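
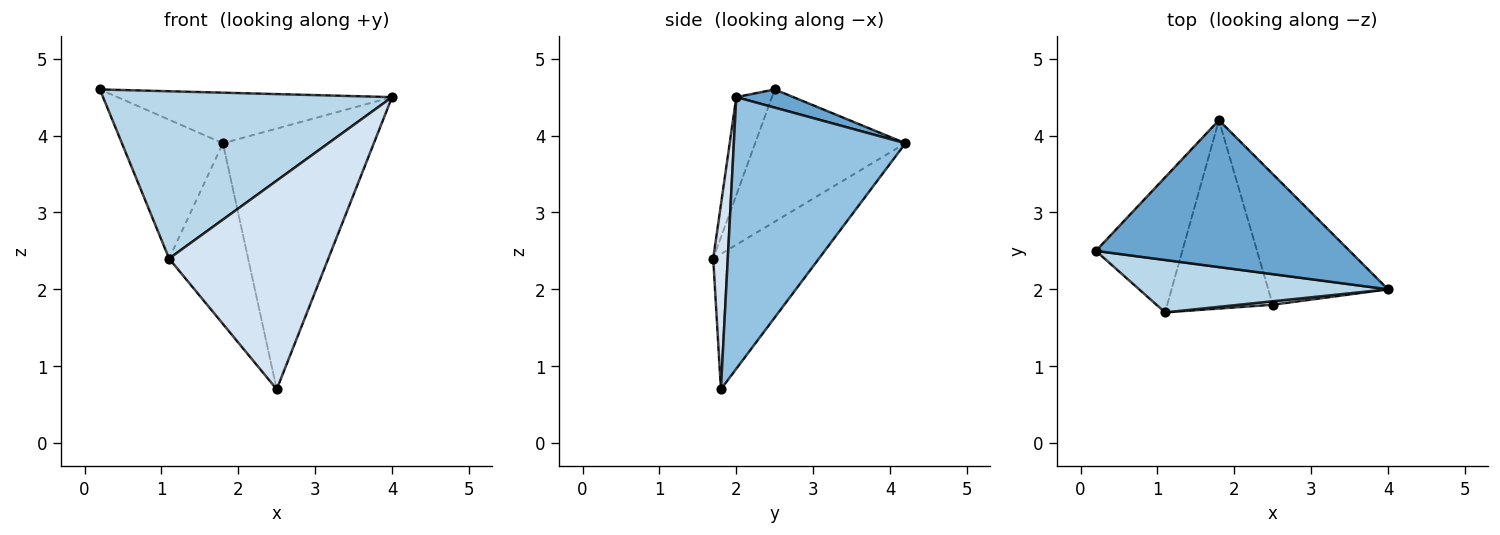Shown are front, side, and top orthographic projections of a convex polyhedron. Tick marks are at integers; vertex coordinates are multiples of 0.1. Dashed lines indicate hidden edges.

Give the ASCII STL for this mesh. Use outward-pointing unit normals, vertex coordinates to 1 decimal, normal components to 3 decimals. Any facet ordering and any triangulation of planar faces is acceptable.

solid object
 facet normal 0.068 0.325 0.943
  outer loop
   vertex 1.8 4.2 3.9
   vertex 0.2 2.5 4.6
   vertex 4.0 2.0 4.5
  endloop
 endfacet
 facet normal 0.713 0.627 -0.314
  outer loop
   vertex 2.5 1.8 0.7
   vertex 1.8 4.2 3.9
   vertex 4.0 2.0 4.5
  endloop
 endfacet
 facet normal -0.117 -0.948 0.297
  outer loop
   vertex 1.1 1.7 2.4
   vertex 4.0 2.0 4.5
   vertex 0.2 2.5 4.6
  endloop
 endfacet
 facet normal 0.091 -0.996 0.016
  outer loop
   vertex 1.1 1.7 2.4
   vertex 2.5 1.8 0.7
   vertex 4.0 2.0 4.5
  endloop
 endfacet
 facet normal -0.730 0.490 -0.477
  outer loop
   vertex 1.1 1.7 2.4
   vertex 0.2 2.5 4.6
   vertex 1.8 4.2 3.9
  endloop
 endfacet
 facet normal -0.679 0.508 -0.530
  outer loop
   vertex 1.1 1.7 2.4
   vertex 1.8 4.2 3.9
   vertex 2.5 1.8 0.7
  endloop
 endfacet
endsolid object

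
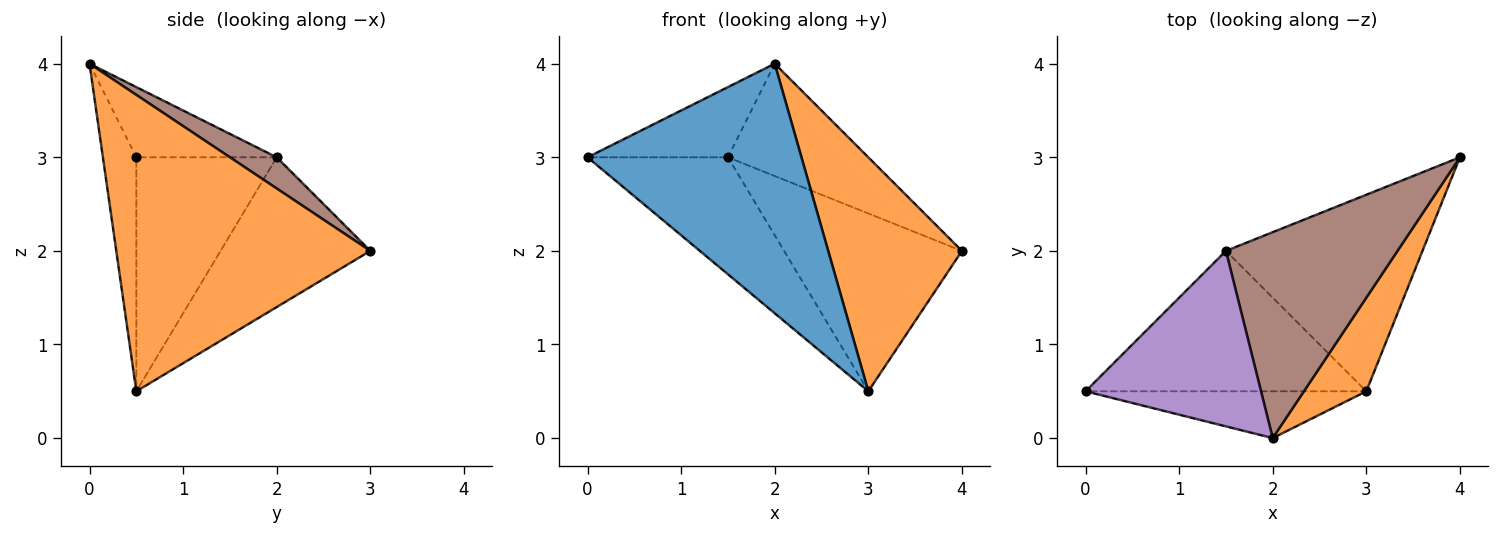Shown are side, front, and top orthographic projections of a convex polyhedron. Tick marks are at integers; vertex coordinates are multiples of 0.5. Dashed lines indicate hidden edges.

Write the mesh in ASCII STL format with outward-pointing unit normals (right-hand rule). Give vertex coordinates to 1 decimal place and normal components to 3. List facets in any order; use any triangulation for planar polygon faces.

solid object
 facet normal -0.152 -0.971 -0.182
  outer loop
   vertex 2.0 0.0 4.0
   vertex 0.0 0.5 3.0
   vertex 3.0 0.5 0.5
  endloop
 endfacet
 facet normal 0.870 -0.458 0.183
  outer loop
   vertex 2.0 0.0 4.0
   vertex 3.0 0.5 0.5
   vertex 4.0 3.0 2.0
  endloop
 endfacet
 facet normal -0.539 0.539 -0.647
  outer loop
   vertex 1.5 2.0 3.0
   vertex 3.0 0.5 0.5
   vertex 0.0 0.5 3.0
  endloop
 endfacet
 facet normal -0.492 0.584 -0.646
  outer loop
   vertex 1.5 2.0 3.0
   vertex 4.0 3.0 2.0
   vertex 3.0 0.5 0.5
  endloop
 endfacet
 facet normal -0.348 0.348 0.870
  outer loop
   vertex 1.5 2.0 3.0
   vertex 0.0 0.5 3.0
   vertex 2.0 0.0 4.0
  endloop
 endfacet
 facet normal 0.158 0.473 0.867
  outer loop
   vertex 1.5 2.0 3.0
   vertex 2.0 0.0 4.0
   vertex 4.0 3.0 2.0
  endloop
 endfacet
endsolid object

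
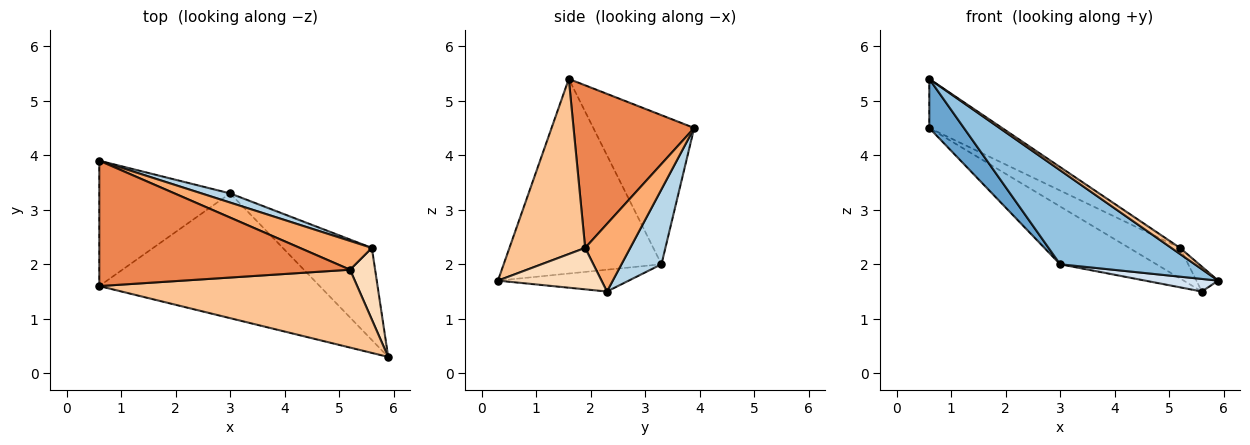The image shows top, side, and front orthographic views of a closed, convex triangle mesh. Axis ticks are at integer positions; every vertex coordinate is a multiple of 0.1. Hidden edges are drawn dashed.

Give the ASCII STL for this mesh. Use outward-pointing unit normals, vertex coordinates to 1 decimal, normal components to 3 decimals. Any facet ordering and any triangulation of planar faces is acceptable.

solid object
 facet normal -0.728 -0.250 -0.639
  outer loop
   vertex 3.0 3.3 2.0
   vertex 0.6 1.6 5.4
   vertex 0.6 3.9 4.5
  endloop
 endfacet
 facet normal -0.576 -0.492 -0.653
  outer loop
   vertex 3.0 3.3 2.0
   vertex 5.9 0.3 1.7
   vertex 0.6 1.6 5.4
  endloop
 endfacet
 facet normal 0.379 0.914 0.145
  outer loop
   vertex 3.0 3.3 2.0
   vertex 0.6 3.9 4.5
   vertex 5.6 2.3 1.5
  endloop
 endfacet
 facet normal -0.236 -0.132 -0.963
  outer loop
   vertex 3.0 3.3 2.0
   vertex 5.6 2.3 1.5
   vertex 5.9 0.3 1.7
  endloop
 endfacet
 facet normal 0.517 0.312 0.797
  outer loop
   vertex 5.2 1.9 2.3
   vertex 0.6 3.9 4.5
   vertex 0.6 1.6 5.4
  endloop
 endfacet
 facet normal 0.542 0.612 0.577
  outer loop
   vertex 5.2 1.9 2.3
   vertex 5.6 2.3 1.5
   vertex 0.6 3.9 4.5
  endloop
 endfacet
 facet normal 0.561 -0.064 0.826
  outer loop
   vertex 5.2 1.9 2.3
   vertex 0.6 1.6 5.4
   vertex 5.9 0.3 1.7
  endloop
 endfacet
 facet normal 0.842 0.177 0.510
  outer loop
   vertex 5.2 1.9 2.3
   vertex 5.9 0.3 1.7
   vertex 5.6 2.3 1.5
  endloop
 endfacet
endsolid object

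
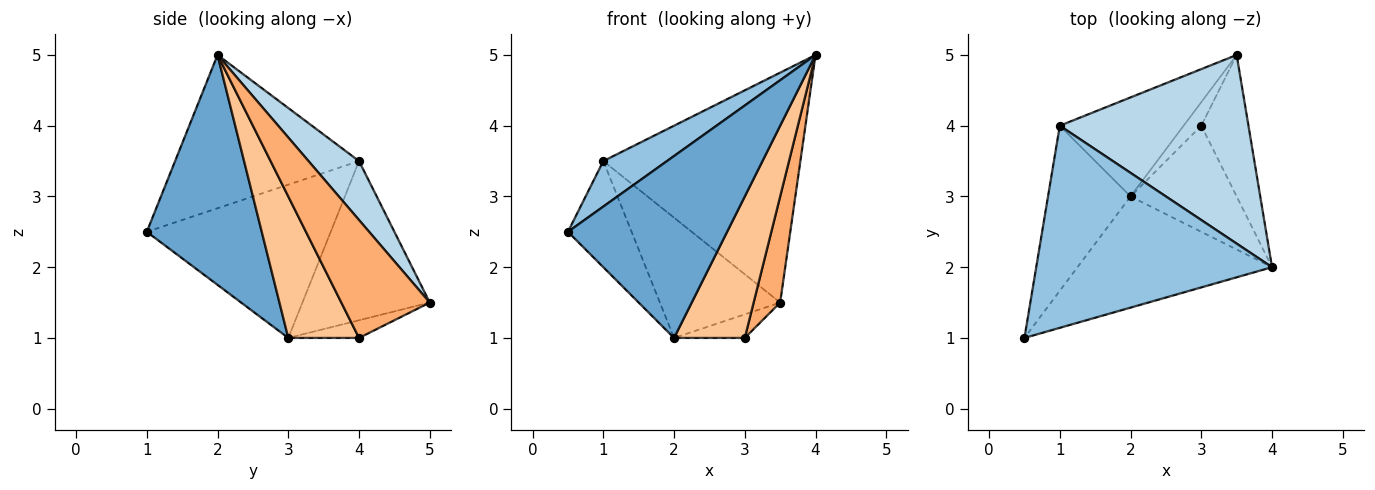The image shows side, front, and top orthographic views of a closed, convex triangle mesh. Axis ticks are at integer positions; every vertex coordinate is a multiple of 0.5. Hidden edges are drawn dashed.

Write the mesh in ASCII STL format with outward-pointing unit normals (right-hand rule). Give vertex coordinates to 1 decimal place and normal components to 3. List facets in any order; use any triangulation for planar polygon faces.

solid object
 facet normal 0.525 -0.726 -0.444
  outer loop
   vertex 2.0 3.0 1.0
   vertex 4.0 2.0 5.0
   vertex 0.5 1.0 2.5
  endloop
 endfacet
 facet normal -0.536 -0.185 0.824
  outer loop
   vertex 1.0 4.0 3.5
   vertex 0.5 1.0 2.5
   vertex 4.0 2.0 5.0
  endloop
 endfacet
 facet normal 0.194 0.758 0.622
  outer loop
   vertex 1.0 4.0 3.5
   vertex 4.0 2.0 5.0
   vertex 3.5 5.0 1.5
  endloop
 endfacet
 facet normal -0.842 0.292 -0.454
  outer loop
   vertex 1.0 4.0 3.5
   vertex 2.0 3.0 1.0
   vertex 0.5 1.0 2.5
  endloop
 endfacet
 facet normal -0.633 0.598 -0.492
  outer loop
   vertex 1.0 4.0 3.5
   vertex 3.5 5.0 1.5
   vertex 2.0 3.0 1.0
  endloop
 endfacet
 facet normal 0.894 -0.268 -0.358
  outer loop
   vertex 3.0 4.0 1.0
   vertex 3.5 5.0 1.5
   vertex 4.0 2.0 5.0
  endloop
 endfacet
 facet normal 0.625 -0.625 -0.469
  outer loop
   vertex 3.0 4.0 1.0
   vertex 4.0 2.0 5.0
   vertex 2.0 3.0 1.0
  endloop
 endfacet
 facet normal -0.577 0.577 -0.577
  outer loop
   vertex 3.0 4.0 1.0
   vertex 2.0 3.0 1.0
   vertex 3.5 5.0 1.5
  endloop
 endfacet
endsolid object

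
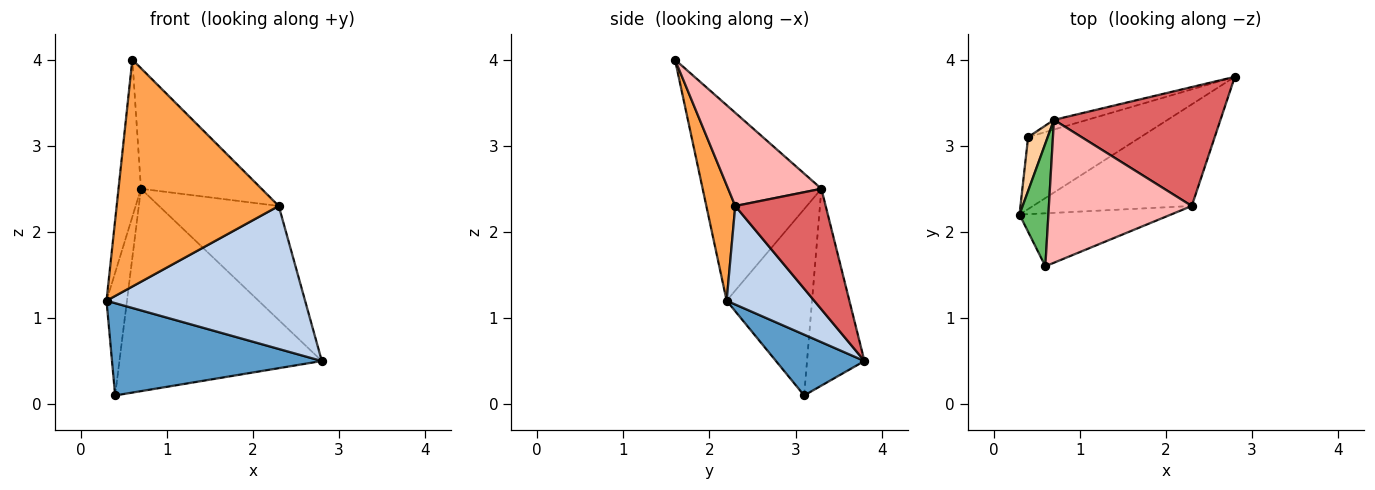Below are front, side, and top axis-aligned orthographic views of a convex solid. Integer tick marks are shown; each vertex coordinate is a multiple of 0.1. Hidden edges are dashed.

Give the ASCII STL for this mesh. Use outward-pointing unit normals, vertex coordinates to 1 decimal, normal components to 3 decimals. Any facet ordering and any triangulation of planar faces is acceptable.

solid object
 facet normal 0.316 -0.748 -0.584
  outer loop
   vertex 0.4 3.1 0.1
   vertex 2.8 3.8 0.5
   vertex 0.3 2.2 1.2
  endloop
 endfacet
 facet normal 0.338 -0.767 -0.545
  outer loop
   vertex 2.3 2.3 2.3
   vertex 0.3 2.2 1.2
   vertex 2.8 3.8 0.5
  endloop
 endfacet
 facet normal 0.171 -0.959 -0.224
  outer loop
   vertex 2.3 2.3 2.3
   vertex 0.6 1.6 4.0
   vertex 0.3 2.2 1.2
  endloop
 endfacet
 facet normal -0.967 0.232 0.102
  outer loop
   vertex 0.7 3.3 2.5
   vertex 0.4 3.1 0.1
   vertex 0.3 2.2 1.2
  endloop
 endfacet
 facet normal -0.972 0.184 0.144
  outer loop
   vertex 0.7 3.3 2.5
   vertex 0.3 2.2 1.2
   vertex 0.6 1.6 4.0
  endloop
 endfacet
 facet normal -0.273 0.961 -0.046
  outer loop
   vertex 0.7 3.3 2.5
   vertex 2.8 3.8 0.5
   vertex 0.4 3.1 0.1
  endloop
 endfacet
 facet normal 0.463 0.613 0.640
  outer loop
   vertex 0.7 3.3 2.5
   vertex 2.3 2.3 2.3
   vertex 2.8 3.8 0.5
  endloop
 endfacet
 facet normal 0.446 0.577 0.684
  outer loop
   vertex 0.7 3.3 2.5
   vertex 0.6 1.6 4.0
   vertex 2.3 2.3 2.3
  endloop
 endfacet
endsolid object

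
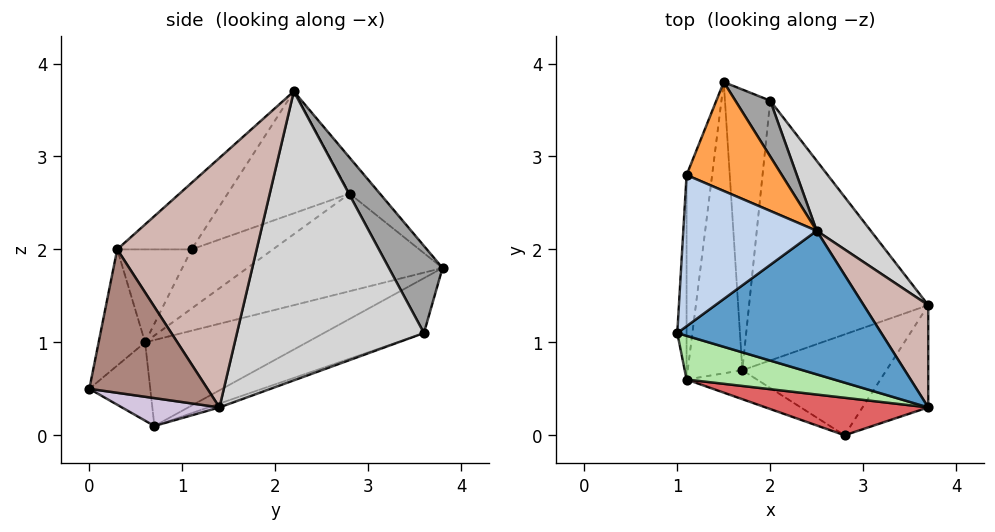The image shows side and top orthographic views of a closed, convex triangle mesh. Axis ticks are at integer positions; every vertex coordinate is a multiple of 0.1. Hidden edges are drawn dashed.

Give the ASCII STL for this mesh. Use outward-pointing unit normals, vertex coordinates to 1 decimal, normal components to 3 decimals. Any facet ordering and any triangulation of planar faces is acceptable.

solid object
 facet normal -0.214 -0.723 0.657
  outer loop
   vertex 2.5 2.2 3.7
   vertex 1.0 1.1 2.0
   vertex 3.7 0.3 2.0
  endloop
 endfacet
 facet normal -0.659 -0.216 0.721
  outer loop
   vertex 1.1 2.8 2.6
   vertex 1.0 1.1 2.0
   vertex 2.5 2.2 3.7
  endloop
 endfacet
 facet normal -0.264 0.665 0.699
  outer loop
   vertex 1.1 2.8 2.6
   vertex 2.5 2.2 3.7
   vertex 1.5 3.8 1.8
  endloop
 endfacet
 facet normal -0.403 -0.840 -0.362
  outer loop
   vertex 1.1 0.6 1.0
   vertex 1.7 0.7 0.1
   vertex 2.8 0.0 0.5
  endloop
 endfacet
 facet normal -0.821 0.233 -0.521
  outer loop
   vertex 1.1 0.6 1.0
   vertex 1.5 3.8 1.8
   vertex 1.7 0.7 0.1
  endloop
 endfacet
 facet normal -0.259 -0.874 0.411
  outer loop
   vertex 1.1 0.6 1.0
   vertex 3.7 0.3 2.0
   vertex 1.0 1.1 2.0
  endloop
 endfacet
 facet normal -0.230 -0.919 0.322
  outer loop
   vertex 1.1 0.6 1.0
   vertex 2.8 0.0 0.5
   vertex 3.7 0.3 2.0
  endloop
 endfacet
 facet normal -0.982 0.112 -0.154
  outer loop
   vertex 1.1 0.6 1.0
   vertex 1.0 1.1 2.0
   vertex 1.1 2.8 2.6
  endloop
 endfacet
 facet normal -0.951 0.181 -0.249
  outer loop
   vertex 1.1 0.6 1.0
   vertex 1.1 2.8 2.6
   vertex 1.5 3.8 1.8
  endloop
 endfacet
 facet normal 0.184 -0.254 -0.950
  outer loop
   vertex 3.7 1.4 0.3
   vertex 2.8 0.0 0.5
   vertex 1.7 0.7 0.1
  endloop
 endfacet
 facet normal 0.764 -0.541 -0.350
  outer loop
   vertex 3.7 1.4 0.3
   vertex 3.7 0.3 2.0
   vertex 2.8 0.0 0.5
  endloop
 endfacet
 facet normal 0.903 0.361 0.234
  outer loop
   vertex 3.7 1.4 0.3
   vertex 2.5 2.2 3.7
   vertex 3.7 0.3 2.0
  endloop
 endfacet
 facet normal -0.739 0.287 -0.610
  outer loop
   vertex 2.0 3.6 1.1
   vertex 1.7 0.7 0.1
   vertex 1.5 3.8 1.8
  endloop
 endfacet
 facet normal -0.020 0.328 -0.945
  outer loop
   vertex 2.0 3.6 1.1
   vertex 3.7 1.4 0.3
   vertex 1.7 0.7 0.1
  endloop
 endfacet
 facet normal 0.650 0.715 0.260
  outer loop
   vertex 2.0 3.6 1.1
   vertex 1.5 3.8 1.8
   vertex 2.5 2.2 3.7
  endloop
 endfacet
 facet normal 0.808 0.569 0.151
  outer loop
   vertex 2.0 3.6 1.1
   vertex 2.5 2.2 3.7
   vertex 3.7 1.4 0.3
  endloop
 endfacet
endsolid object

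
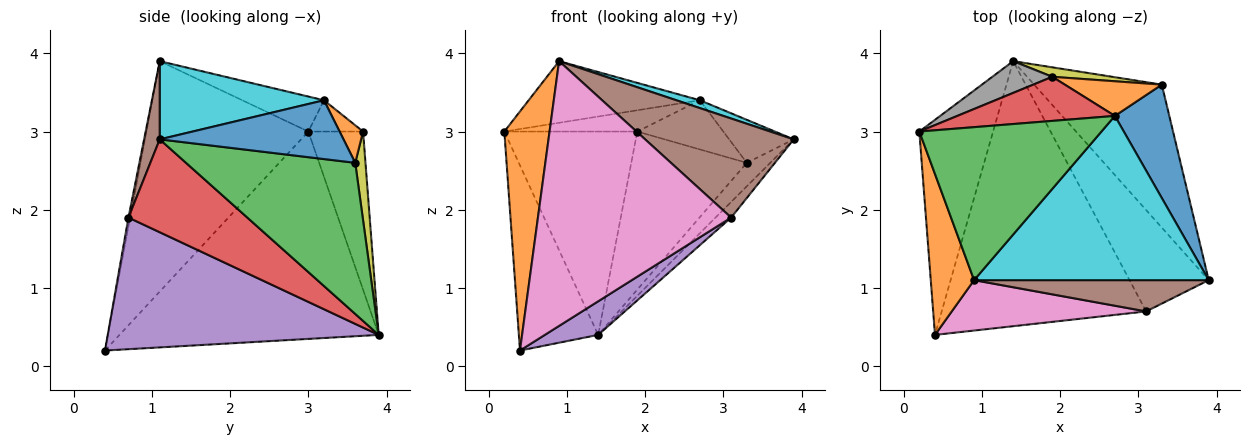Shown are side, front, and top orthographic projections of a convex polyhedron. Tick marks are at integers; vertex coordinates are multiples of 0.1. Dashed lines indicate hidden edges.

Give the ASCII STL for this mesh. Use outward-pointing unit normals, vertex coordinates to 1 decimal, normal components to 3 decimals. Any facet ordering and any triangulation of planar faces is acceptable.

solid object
 facet normal -0.905 0.277 -0.322
  outer loop
   vertex 1.4 3.9 0.4
   vertex 0.4 0.4 0.2
   vertex 0.2 3.0 3.0
  endloop
 endfacet
 facet normal -0.948 -0.265 0.178
  outer loop
   vertex 0.9 1.1 3.9
   vertex 0.2 3.0 3.0
   vertex 0.4 0.4 0.2
  endloop
 endfacet
 facet normal 0.760 0.105 -0.642
  outer loop
   vertex 3.3 3.6 2.6
   vertex 3.9 1.1 2.9
   vertex 1.4 3.9 0.4
  endloop
 endfacet
 facet normal 0.757 0.100 -0.646
  outer loop
   vertex 3.1 0.7 1.9
   vertex 1.4 3.9 0.4
   vertex 3.9 1.1 2.9
  endloop
 endfacet
 facet normal 0.538 -0.106 -0.836
  outer loop
   vertex 3.1 0.7 1.9
   vertex 0.4 0.4 0.2
   vertex 1.4 3.9 0.4
  endloop
 endfacet
 facet normal 0.100 -0.949 0.300
  outer loop
   vertex 3.1 0.7 1.9
   vertex 3.9 1.1 2.9
   vertex 0.9 1.1 3.9
  endloop
 endfacet
 facet normal -0.009 -0.982 0.187
  outer loop
   vertex 3.1 0.7 1.9
   vertex 0.9 1.1 3.9
   vertex 0.4 0.4 0.2
  endloop
 endfacet
 facet normal -0.377 0.915 0.143
  outer loop
   vertex 1.9 3.7 3.0
   vertex 1.4 3.9 0.4
   vertex 0.2 3.0 3.0
  endloop
 endfacet
 facet normal 0.088 0.994 0.060
  outer loop
   vertex 1.9 3.7 3.0
   vertex 3.3 3.6 2.6
   vertex 1.4 3.9 0.4
  endloop
 endfacet
 facet normal 0.316 -0.045 0.948
  outer loop
   vertex 2.7 3.2 3.4
   vertex 0.9 1.1 3.9
   vertex 3.9 1.1 2.9
  endloop
 endfacet
 facet normal 0.711 0.249 0.658
  outer loop
   vertex 2.7 3.2 3.4
   vertex 3.9 1.1 2.9
   vertex 3.3 3.6 2.6
  endloop
 endfacet
 facet normal 0.218 0.798 0.562
  outer loop
   vertex 2.7 3.2 3.4
   vertex 3.3 3.6 2.6
   vertex 1.9 3.7 3.0
  endloop
 endfacet
 facet normal -0.176 0.368 0.913
  outer loop
   vertex 2.7 3.2 3.4
   vertex 0.2 3.0 3.0
   vertex 0.9 1.1 3.9
  endloop
 endfacet
 facet normal -0.176 0.428 0.887
  outer loop
   vertex 2.7 3.2 3.4
   vertex 1.9 3.7 3.0
   vertex 0.2 3.0 3.0
  endloop
 endfacet
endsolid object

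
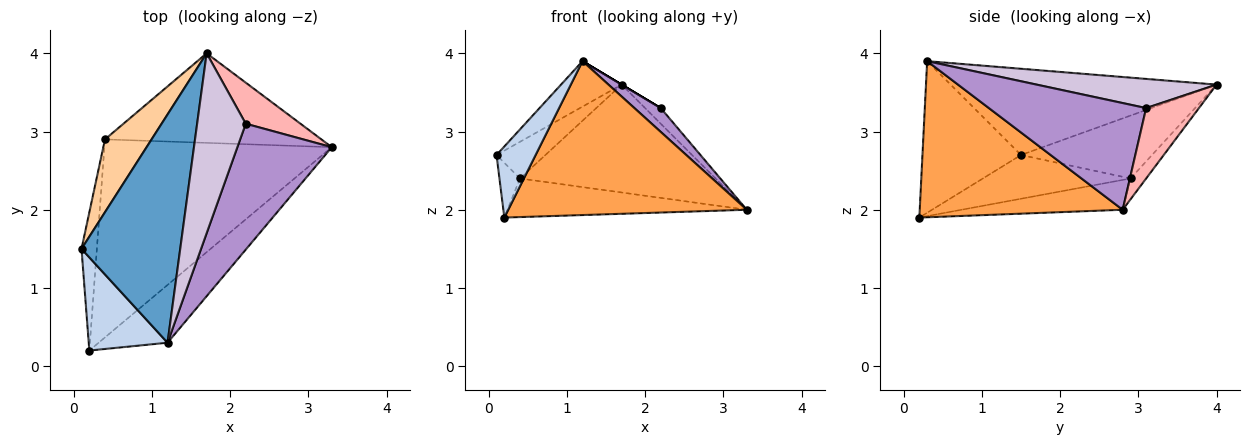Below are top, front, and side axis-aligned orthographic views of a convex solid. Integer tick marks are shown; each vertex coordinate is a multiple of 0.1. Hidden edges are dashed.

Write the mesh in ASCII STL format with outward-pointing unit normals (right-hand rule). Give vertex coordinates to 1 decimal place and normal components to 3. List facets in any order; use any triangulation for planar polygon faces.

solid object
 facet normal -0.651 0.148 0.745
  outer loop
   vertex 1.2 0.3 3.9
   vertex 1.7 4.0 3.6
   vertex 0.1 1.5 2.7
  endloop
 endfacet
 facet normal -0.837 -0.332 0.435
  outer loop
   vertex 0.2 0.2 1.9
   vertex 1.2 0.3 3.9
   vertex 0.1 1.5 2.7
  endloop
 endfacet
 facet normal 0.623 -0.732 -0.275
  outer loop
   vertex 0.2 0.2 1.9
   vertex 3.3 2.8 2.0
   vertex 1.2 0.3 3.9
  endloop
 endfacet
 facet normal -0.770 0.287 0.570
  outer loop
   vertex 0.4 2.9 2.4
   vertex 0.1 1.5 2.7
   vertex 1.7 4.0 3.6
  endloop
 endfacet
 facet normal -0.061 0.768 -0.637
  outer loop
   vertex 0.4 2.9 2.4
   vertex 1.7 4.0 3.6
   vertex 3.3 2.8 2.0
  endloop
 endfacet
 facet normal -0.936 0.130 -0.328
  outer loop
   vertex 0.4 2.9 2.4
   vertex 0.2 0.2 1.9
   vertex 0.1 1.5 2.7
  endloop
 endfacet
 facet normal -0.128 0.190 -0.973
  outer loop
   vertex 0.4 2.9 2.4
   vertex 3.3 2.8 2.0
   vertex 0.2 0.2 1.9
  endloop
 endfacet
 facet normal 0.769 0.228 0.598
  outer loop
   vertex 2.2 3.1 3.3
   vertex 3.3 2.8 2.0
   vertex 1.7 4.0 3.6
  endloop
 endfacet
 facet normal 0.743 -0.124 0.658
  outer loop
   vertex 2.2 3.1 3.3
   vertex 1.2 0.3 3.9
   vertex 3.3 2.8 2.0
  endloop
 endfacet
 facet normal 0.514 0.000 0.857
  outer loop
   vertex 2.2 3.1 3.3
   vertex 1.7 4.0 3.6
   vertex 1.2 0.3 3.9
  endloop
 endfacet
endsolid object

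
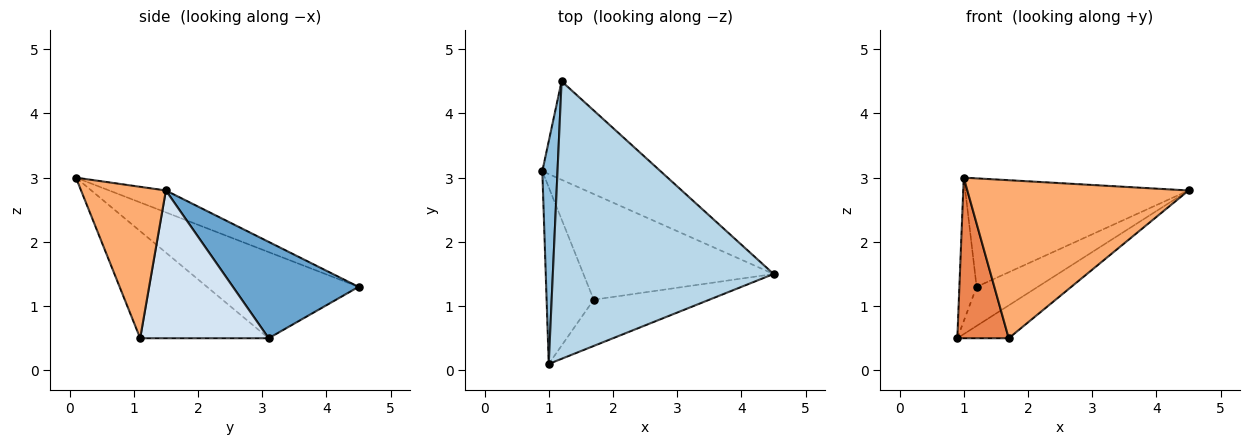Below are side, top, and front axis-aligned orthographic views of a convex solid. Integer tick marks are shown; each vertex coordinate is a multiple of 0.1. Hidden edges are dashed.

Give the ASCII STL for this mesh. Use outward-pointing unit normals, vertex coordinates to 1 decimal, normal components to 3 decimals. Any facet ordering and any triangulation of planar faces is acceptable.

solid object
 facet normal 0.604 0.294 -0.741
  outer loop
   vertex 1.2 4.5 1.3
   vertex 4.5 1.5 2.8
   vertex 0.9 3.1 0.5
  endloop
 endfacet
 facet normal -0.979 0.111 0.173
  outer loop
   vertex 1.2 4.5 1.3
   vertex 0.9 3.1 0.5
   vertex 1.0 0.1 3.0
  endloop
 endfacet
 facet normal -0.092 0.363 0.927
  outer loop
   vertex 1.2 4.5 1.3
   vertex 1.0 0.1 3.0
   vertex 4.5 1.5 2.8
  endloop
 endfacet
 facet normal 0.596 0.238 -0.767
  outer loop
   vertex 1.7 1.1 0.5
   vertex 0.9 3.1 0.5
   vertex 4.5 1.5 2.8
  endloop
 endfacet
 facet normal -0.860 -0.344 -0.378
  outer loop
   vertex 1.7 1.1 0.5
   vertex 1.0 0.1 3.0
   vertex 0.9 3.1 0.5
  endloop
 endfacet
 facet normal 0.345 -0.901 -0.264
  outer loop
   vertex 1.7 1.1 0.5
   vertex 4.5 1.5 2.8
   vertex 1.0 0.1 3.0
  endloop
 endfacet
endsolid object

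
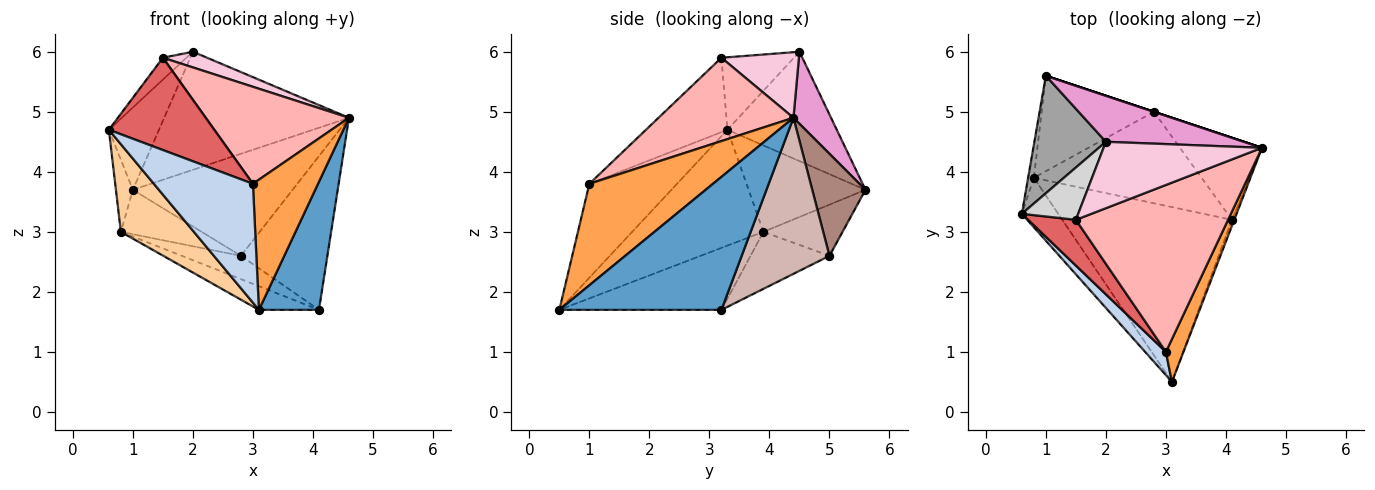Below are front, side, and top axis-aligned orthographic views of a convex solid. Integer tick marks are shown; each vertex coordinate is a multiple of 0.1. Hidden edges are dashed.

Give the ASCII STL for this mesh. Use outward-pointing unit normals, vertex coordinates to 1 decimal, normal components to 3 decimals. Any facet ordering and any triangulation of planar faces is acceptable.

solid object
 facet normal 0.938 -0.347 -0.016
  outer loop
   vertex 4.1 3.2 1.7
   vertex 4.6 4.4 4.9
   vertex 3.1 0.5 1.7
  endloop
 endfacet
 facet normal -0.656 -0.741 0.145
  outer loop
   vertex 3.0 1.0 3.8
   vertex 0.6 3.3 4.7
   vertex 3.1 0.5 1.7
  endloop
 endfacet
 facet normal 0.875 -0.461 0.151
  outer loop
   vertex 3.0 1.0 3.8
   vertex 3.1 0.5 1.7
   vertex 4.6 4.4 4.9
  endloop
 endfacet
 facet normal -0.843 -0.469 -0.265
  outer loop
   vertex 0.8 3.9 3.0
   vertex 3.1 0.5 1.7
   vertex 0.6 3.3 4.7
  endloop
 endfacet
 facet normal -0.988 0.143 -0.066
  outer loop
   vertex 0.8 3.9 3.0
   vertex 0.6 3.3 4.7
   vertex 1.0 5.6 3.7
  endloop
 endfacet
 facet normal -0.340 0.126 -0.932
  outer loop
   vertex 0.8 3.9 3.0
   vertex 4.1 3.2 1.7
   vertex 3.1 0.5 1.7
  endloop
 endfacet
 facet normal -0.569 -0.737 0.365
  outer loop
   vertex 1.5 3.2 5.9
   vertex 0.6 3.3 4.7
   vertex 3.0 1.0 3.8
  endloop
 endfacet
 facet normal 0.428 -0.454 0.781
  outer loop
   vertex 1.5 3.2 5.9
   vertex 3.0 1.0 3.8
   vertex 4.6 4.4 4.9
  endloop
 endfacet
 facet normal -0.382 0.390 -0.838
  outer loop
   vertex 2.8 5.0 2.6
   vertex 0.8 3.9 3.0
   vertex 1.0 5.6 3.7
  endloop
 endfacet
 facet normal -0.313 0.234 -0.920
  outer loop
   vertex 2.8 5.0 2.6
   vertex 4.1 3.2 1.7
   vertex 0.8 3.9 3.0
  endloop
 endfacet
 facet normal 0.316 0.949 0.000
  outer loop
   vertex 2.8 5.0 2.6
   vertex 1.0 5.6 3.7
   vertex 4.6 4.4 4.9
  endloop
 endfacet
 facet normal 0.667 0.657 -0.351
  outer loop
   vertex 2.8 5.0 2.6
   vertex 4.6 4.4 4.9
   vertex 4.1 3.2 1.7
  endloop
 endfacet
 facet normal 0.186 0.915 0.357
  outer loop
   vertex 2.0 4.5 6.0
   vertex 4.6 4.4 4.9
   vertex 1.0 5.6 3.7
  endloop
 endfacet
 facet normal 0.374 -0.213 0.903
  outer loop
   vertex 2.0 4.5 6.0
   vertex 1.5 3.2 5.9
   vertex 4.6 4.4 4.9
  endloop
 endfacet
 facet normal -0.781 0.358 0.511
  outer loop
   vertex 2.0 4.5 6.0
   vertex 1.0 5.6 3.7
   vertex 0.6 3.3 4.7
  endloop
 endfacet
 facet normal -0.765 0.248 0.594
  outer loop
   vertex 2.0 4.5 6.0
   vertex 0.6 3.3 4.7
   vertex 1.5 3.2 5.9
  endloop
 endfacet
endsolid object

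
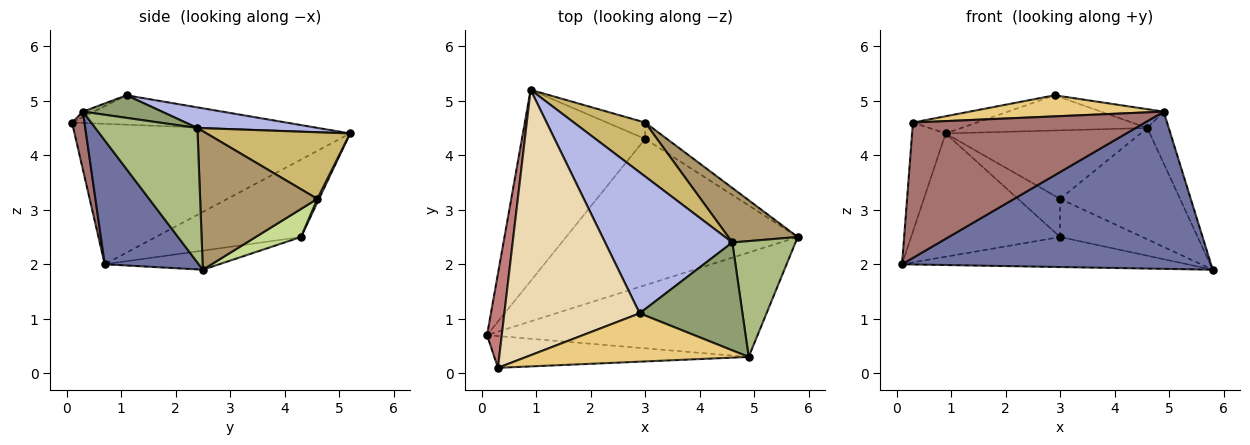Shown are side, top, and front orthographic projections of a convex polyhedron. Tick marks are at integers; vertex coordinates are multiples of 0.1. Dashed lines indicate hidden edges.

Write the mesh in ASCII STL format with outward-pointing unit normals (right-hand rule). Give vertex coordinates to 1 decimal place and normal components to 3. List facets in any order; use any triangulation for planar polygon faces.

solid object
 facet normal 0.246 -0.807 -0.536
  outer loop
   vertex 4.9 0.3 4.8
   vertex 0.1 0.7 2.0
   vertex 5.8 2.5 1.9
  endloop
 endfacet
 facet normal -0.080 0.200 -0.976
  outer loop
   vertex 3.0 4.3 2.5
   vertex 5.8 2.5 1.9
   vertex 0.1 0.7 2.0
  endloop
 endfacet
 facet normal -0.467 0.479 -0.743
  outer loop
   vertex 3.0 4.3 2.5
   vertex 0.1 0.7 2.0
   vertex 0.9 5.2 4.4
  endloop
 endfacet
 facet normal 0.155 0.239 0.958
  outer loop
   vertex 4.6 2.4 4.5
   vertex 0.9 5.2 4.4
   vertex 2.9 1.1 5.1
  endloop
 endfacet
 facet normal 0.212 0.168 0.963
  outer loop
   vertex 4.6 2.4 4.5
   vertex 2.9 1.1 5.1
   vertex 4.9 0.3 4.8
  endloop
 endfacet
 facet normal 0.889 0.187 0.418
  outer loop
   vertex 4.6 2.4 4.5
   vertex 4.9 0.3 4.8
   vertex 5.8 2.5 1.9
  endloop
 endfacet
 facet normal 0.452 0.820 -0.351
  outer loop
   vertex 3.0 4.6 3.2
   vertex 5.8 2.5 1.9
   vertex 3.0 4.3 2.5
  endloop
 endfacet
 facet normal 0.037 0.918 -0.394
  outer loop
   vertex 3.0 4.6 3.2
   vertex 3.0 4.3 2.5
   vertex 0.9 5.2 4.4
  endloop
 endfacet
 facet normal 0.660 0.675 0.330
  outer loop
   vertex 3.0 4.6 3.2
   vertex 4.6 2.4 4.5
   vertex 5.8 2.5 1.9
  endloop
 endfacet
 facet normal 0.500 0.680 0.535
  outer loop
   vertex 3.0 4.6 3.2
   vertex 0.9 5.2 4.4
   vertex 4.6 2.4 4.5
  endloop
 endfacet
 facet normal -0.022 -0.400 0.916
  outer loop
   vertex 0.3 0.1 4.6
   vertex 4.9 0.3 4.8
   vertex 2.9 1.1 5.1
  endloop
 endfacet
 facet normal -0.212 0.063 0.975
  outer loop
   vertex 0.3 0.1 4.6
   vertex 2.9 1.1 5.1
   vertex 0.9 5.2 4.4
  endloop
 endfacet
 facet normal 0.052 -0.972 -0.228
  outer loop
   vertex 0.3 0.1 4.6
   vertex 0.1 0.7 2.0
   vertex 4.9 0.3 4.8
  endloop
 endfacet
 facet normal -0.987 0.120 0.104
  outer loop
   vertex 0.3 0.1 4.6
   vertex 0.9 5.2 4.4
   vertex 0.1 0.7 2.0
  endloop
 endfacet
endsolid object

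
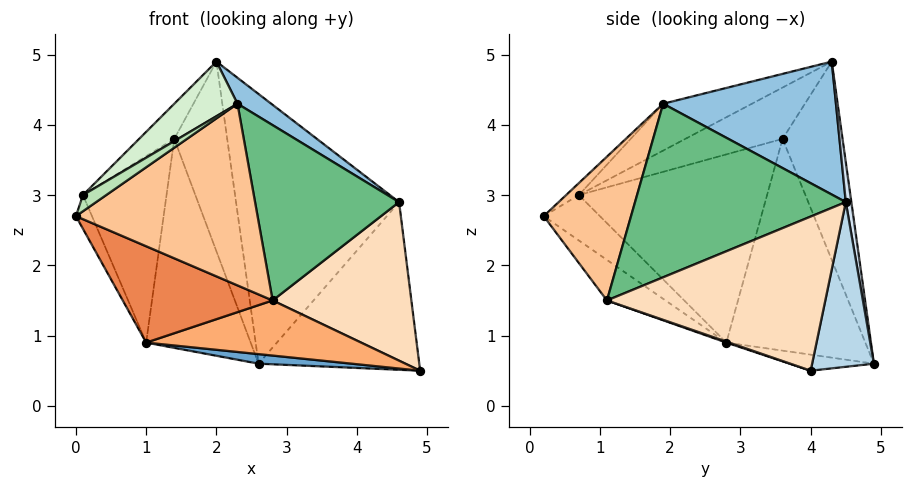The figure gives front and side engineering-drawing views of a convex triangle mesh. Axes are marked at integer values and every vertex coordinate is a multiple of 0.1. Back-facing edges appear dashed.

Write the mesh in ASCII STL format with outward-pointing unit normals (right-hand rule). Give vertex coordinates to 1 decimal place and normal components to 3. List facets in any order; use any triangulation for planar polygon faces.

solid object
 facet normal -0.076 -0.084 -0.994
  outer loop
   vertex 1.0 2.8 0.9
   vertex 2.6 4.9 0.6
   vertex 4.9 4.0 0.5
  endloop
 endfacet
 facet normal 0.611 -0.119 0.783
  outer loop
   vertex 4.6 4.5 2.9
   vertex 2.0 4.3 4.9
   vertex 2.3 1.9 4.3
  endloop
 endfacet
 facet normal 0.355 0.923 -0.148
  outer loop
   vertex 4.6 4.5 2.9
   vertex 4.9 4.0 0.5
   vertex 2.6 4.9 0.6
  endloop
 endfacet
 facet normal 0.034 0.989 0.143
  outer loop
   vertex 4.6 4.5 2.9
   vertex 2.6 4.9 0.6
   vertex 2.0 4.3 4.9
  endloop
 endfacet
 facet normal -0.197 -0.506 -0.840
  outer loop
   vertex 2.8 1.1 1.5
   vertex 0.0 0.2 2.7
   vertex 1.0 2.8 0.9
  endloop
 endfacet
 facet normal 0.004 -0.329 -0.944
  outer loop
   vertex 2.8 1.1 1.5
   vertex 1.0 2.8 0.9
   vertex 4.9 4.0 0.5
  endloop
 endfacet
 facet normal 0.411 -0.855 0.318
  outer loop
   vertex 2.8 1.1 1.5
   vertex 2.3 1.9 4.3
   vertex 0.0 0.2 2.7
  endloop
 endfacet
 facet normal 0.825 -0.524 0.212
  outer loop
   vertex 2.8 1.1 1.5
   vertex 4.9 4.0 0.5
   vertex 4.6 4.5 2.9
  endloop
 endfacet
 facet normal 0.789 -0.539 0.295
  outer loop
   vertex 2.8 1.1 1.5
   vertex 4.6 4.5 2.9
   vertex 2.3 1.9 4.3
  endloop
 endfacet
 facet normal -0.953 0.272 -0.136
  outer loop
   vertex 0.1 0.7 3.0
   vertex 1.0 2.8 0.9
   vertex 0.0 0.2 2.7
  endloop
 endfacet
 facet normal -0.252 -0.460 0.851
  outer loop
   vertex 0.1 0.7 3.0
   vertex 0.0 0.2 2.7
   vertex 2.3 1.9 4.3
  endloop
 endfacet
 facet normal -0.377 -0.269 0.886
  outer loop
   vertex 0.1 0.7 3.0
   vertex 2.3 1.9 4.3
   vertex 2.0 4.3 4.9
  endloop
 endfacet
 facet normal -0.750 0.662 -0.012
  outer loop
   vertex 1.4 3.6 3.8
   vertex 2.0 4.3 4.9
   vertex 2.6 4.9 0.6
  endloop
 endfacet
 facet normal -0.798 0.600 -0.055
  outer loop
   vertex 1.4 3.6 3.8
   vertex 2.6 4.9 0.6
   vertex 1.0 2.8 0.9
  endloop
 endfacet
 facet normal -0.902 0.326 0.285
  outer loop
   vertex 1.4 3.6 3.8
   vertex 0.1 0.7 3.0
   vertex 2.0 4.3 4.9
  endloop
 endfacet
 facet normal -0.914 0.406 0.014
  outer loop
   vertex 1.4 3.6 3.8
   vertex 1.0 2.8 0.9
   vertex 0.1 0.7 3.0
  endloop
 endfacet
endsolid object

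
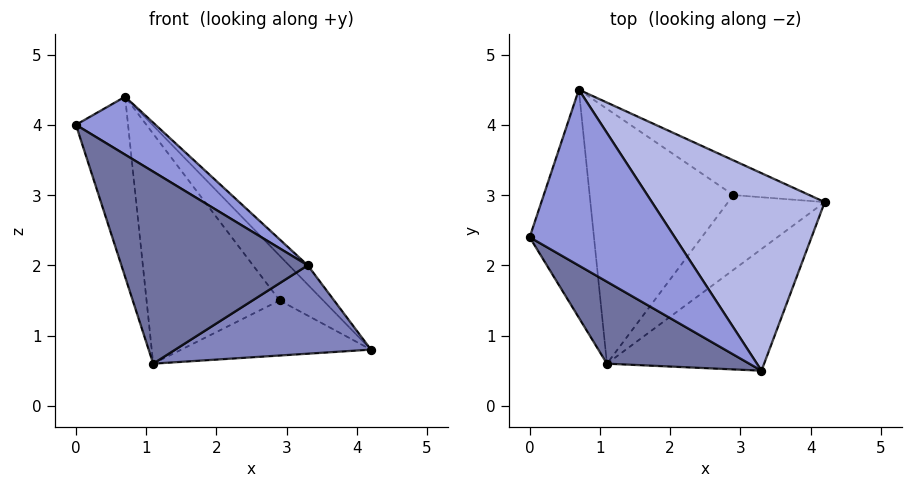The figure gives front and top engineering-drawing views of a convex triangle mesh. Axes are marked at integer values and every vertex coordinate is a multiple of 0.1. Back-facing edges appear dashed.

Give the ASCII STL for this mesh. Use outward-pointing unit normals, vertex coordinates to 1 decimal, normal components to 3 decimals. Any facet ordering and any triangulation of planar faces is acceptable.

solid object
 facet normal -0.280 -0.883 0.377
  outer loop
   vertex 1.1 0.6 0.6
   vertex 3.3 0.5 2.0
   vertex 0.0 2.4 4.0
  endloop
 endfacet
 facet normal 0.439 -0.528 -0.727
  outer loop
   vertex 1.1 0.6 0.6
   vertex 4.2 2.9 0.8
   vertex 3.3 0.5 2.0
  endloop
 endfacet
 facet normal 0.368 -0.291 0.883
  outer loop
   vertex 0.7 4.5 4.4
   vertex 0.0 2.4 4.0
   vertex 3.3 0.5 2.0
  endloop
 endfacet
 facet normal 0.730 0.066 0.680
  outer loop
   vertex 0.7 4.5 4.4
   vertex 3.3 0.5 2.0
   vertex 4.2 2.9 0.8
  endloop
 endfacet
 facet normal -0.816 0.358 -0.454
  outer loop
   vertex 0.7 4.5 4.4
   vertex 1.1 0.6 0.6
   vertex 0.0 2.4 4.0
  endloop
 endfacet
 facet normal -0.362 0.553 -0.751
  outer loop
   vertex 2.9 3.0 1.5
   vertex 4.2 2.9 0.8
   vertex 1.1 0.6 0.6
  endloop
 endfacet
 facet normal -0.260 0.763 -0.592
  outer loop
   vertex 2.9 3.0 1.5
   vertex 0.7 4.5 4.4
   vertex 4.2 2.9 0.8
  endloop
 endfacet
 facet normal -0.463 0.594 -0.658
  outer loop
   vertex 2.9 3.0 1.5
   vertex 1.1 0.6 0.6
   vertex 0.7 4.5 4.4
  endloop
 endfacet
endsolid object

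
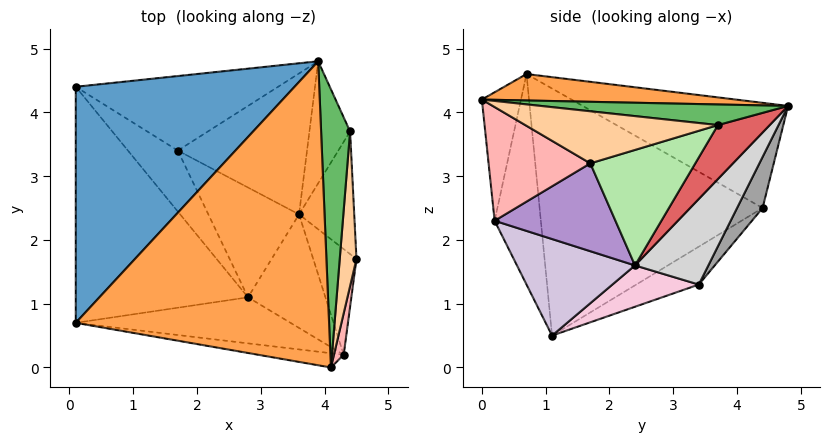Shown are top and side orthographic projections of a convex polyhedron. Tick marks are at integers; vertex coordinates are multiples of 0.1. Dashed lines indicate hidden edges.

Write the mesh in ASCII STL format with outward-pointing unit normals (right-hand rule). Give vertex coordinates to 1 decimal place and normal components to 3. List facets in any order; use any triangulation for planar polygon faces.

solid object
 facet normal -0.386 0.455 0.802
  outer loop
   vertex 0.1 4.4 2.5
   vertex 0.1 0.7 4.6
   vertex 3.9 4.8 4.1
  endloop
 endfacet
 facet normal -0.780 -0.309 -0.544
  outer loop
   vertex 0.1 4.4 2.5
   vertex 2.8 1.1 0.5
   vertex 0.1 0.7 4.6
  endloop
 endfacet
 facet normal 0.104 0.025 0.994
  outer loop
   vertex 4.1 0.0 4.2
   vertex 3.9 4.8 4.1
   vertex 0.1 0.7 4.6
  endloop
 endfacet
 facet normal 0.951 -0.044 0.306
  outer loop
   vertex 4.4 3.7 3.8
   vertex 4.1 0.0 4.2
   vertex 4.5 1.7 3.2
  endloop
 endfacet
 facet normal 0.579 0.041 0.814
  outer loop
   vertex 4.4 3.7 3.8
   vertex 3.9 4.8 4.1
   vertex 4.1 0.0 4.2
  endloop
 endfacet
 facet normal 0.889 0.172 -0.425
  outer loop
   vertex 4.4 3.7 3.8
   vertex 4.5 1.7 3.2
   vertex 3.6 2.4 1.6
  endloop
 endfacet
 facet normal 0.706 0.466 -0.532
  outer loop
   vertex 4.4 3.7 3.8
   vertex 3.6 2.4 1.6
   vertex 3.9 4.8 4.1
  endloop
 endfacet
 facet normal 0.980 -0.181 0.084
  outer loop
   vertex 4.3 0.2 2.3
   vertex 4.5 1.7 3.2
   vertex 4.1 0.0 4.2
  endloop
 endfacet
 facet normal 0.888 0.144 -0.437
  outer loop
   vertex 4.3 0.2 2.3
   vertex 3.6 2.4 1.6
   vertex 4.5 1.7 3.2
  endloop
 endfacet
 facet normal 0.779 0.049 -0.625
  outer loop
   vertex 4.3 0.2 2.3
   vertex 2.8 1.1 0.5
   vertex 3.6 2.4 1.6
  endloop
 endfacet
 facet normal -0.252 -0.933 -0.257
  outer loop
   vertex 4.3 0.2 2.3
   vertex 0.1 0.7 4.6
   vertex 2.8 1.1 0.5
  endloop
 endfacet
 facet normal -0.183 -0.976 -0.122
  outer loop
   vertex 4.3 0.2 2.3
   vertex 4.1 0.0 4.2
   vertex 0.1 0.7 4.6
  endloop
 endfacet
 facet normal -0.605 -0.012 -0.796
  outer loop
   vertex 1.7 3.4 1.3
   vertex 2.8 1.1 0.5
   vertex 0.1 4.4 2.5
  endloop
 endfacet
 facet normal 0.369 0.458 -0.809
  outer loop
   vertex 1.7 3.4 1.3
   vertex 3.6 2.4 1.6
   vertex 2.8 1.1 0.5
  endloop
 endfacet
 facet normal 0.132 0.841 -0.524
  outer loop
   vertex 1.7 3.4 1.3
   vertex 0.1 4.4 2.5
   vertex 3.9 4.8 4.1
  endloop
 endfacet
 facet normal 0.431 0.624 -0.651
  outer loop
   vertex 1.7 3.4 1.3
   vertex 3.9 4.8 4.1
   vertex 3.6 2.4 1.6
  endloop
 endfacet
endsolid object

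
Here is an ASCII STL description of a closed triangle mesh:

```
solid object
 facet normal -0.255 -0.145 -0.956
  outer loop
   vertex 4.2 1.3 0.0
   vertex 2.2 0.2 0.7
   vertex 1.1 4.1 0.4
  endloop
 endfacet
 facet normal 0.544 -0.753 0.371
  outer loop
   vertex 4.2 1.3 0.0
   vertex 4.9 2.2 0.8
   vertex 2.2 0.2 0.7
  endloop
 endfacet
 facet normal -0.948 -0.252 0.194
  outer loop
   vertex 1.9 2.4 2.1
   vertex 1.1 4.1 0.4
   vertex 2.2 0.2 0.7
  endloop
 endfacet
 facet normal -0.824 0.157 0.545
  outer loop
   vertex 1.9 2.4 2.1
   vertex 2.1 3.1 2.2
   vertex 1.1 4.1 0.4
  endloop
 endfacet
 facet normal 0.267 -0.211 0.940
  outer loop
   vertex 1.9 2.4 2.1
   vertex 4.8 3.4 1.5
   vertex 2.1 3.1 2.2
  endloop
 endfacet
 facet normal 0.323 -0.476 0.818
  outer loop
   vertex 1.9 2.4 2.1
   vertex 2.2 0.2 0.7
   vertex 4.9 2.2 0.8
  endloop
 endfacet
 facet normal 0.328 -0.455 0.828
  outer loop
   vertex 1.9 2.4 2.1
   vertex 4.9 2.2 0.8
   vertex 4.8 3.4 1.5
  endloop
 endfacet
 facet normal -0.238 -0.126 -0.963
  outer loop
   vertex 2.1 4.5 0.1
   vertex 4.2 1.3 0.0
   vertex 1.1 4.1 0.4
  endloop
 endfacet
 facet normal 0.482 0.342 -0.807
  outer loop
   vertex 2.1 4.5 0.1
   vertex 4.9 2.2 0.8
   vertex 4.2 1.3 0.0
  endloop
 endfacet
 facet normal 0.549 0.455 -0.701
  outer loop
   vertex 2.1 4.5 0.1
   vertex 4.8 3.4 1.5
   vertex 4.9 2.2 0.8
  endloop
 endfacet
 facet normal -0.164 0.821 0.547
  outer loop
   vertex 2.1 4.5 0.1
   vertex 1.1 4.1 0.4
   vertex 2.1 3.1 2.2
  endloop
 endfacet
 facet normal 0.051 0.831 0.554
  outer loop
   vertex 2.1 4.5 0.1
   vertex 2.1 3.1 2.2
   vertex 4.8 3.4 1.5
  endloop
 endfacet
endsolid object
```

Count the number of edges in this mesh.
18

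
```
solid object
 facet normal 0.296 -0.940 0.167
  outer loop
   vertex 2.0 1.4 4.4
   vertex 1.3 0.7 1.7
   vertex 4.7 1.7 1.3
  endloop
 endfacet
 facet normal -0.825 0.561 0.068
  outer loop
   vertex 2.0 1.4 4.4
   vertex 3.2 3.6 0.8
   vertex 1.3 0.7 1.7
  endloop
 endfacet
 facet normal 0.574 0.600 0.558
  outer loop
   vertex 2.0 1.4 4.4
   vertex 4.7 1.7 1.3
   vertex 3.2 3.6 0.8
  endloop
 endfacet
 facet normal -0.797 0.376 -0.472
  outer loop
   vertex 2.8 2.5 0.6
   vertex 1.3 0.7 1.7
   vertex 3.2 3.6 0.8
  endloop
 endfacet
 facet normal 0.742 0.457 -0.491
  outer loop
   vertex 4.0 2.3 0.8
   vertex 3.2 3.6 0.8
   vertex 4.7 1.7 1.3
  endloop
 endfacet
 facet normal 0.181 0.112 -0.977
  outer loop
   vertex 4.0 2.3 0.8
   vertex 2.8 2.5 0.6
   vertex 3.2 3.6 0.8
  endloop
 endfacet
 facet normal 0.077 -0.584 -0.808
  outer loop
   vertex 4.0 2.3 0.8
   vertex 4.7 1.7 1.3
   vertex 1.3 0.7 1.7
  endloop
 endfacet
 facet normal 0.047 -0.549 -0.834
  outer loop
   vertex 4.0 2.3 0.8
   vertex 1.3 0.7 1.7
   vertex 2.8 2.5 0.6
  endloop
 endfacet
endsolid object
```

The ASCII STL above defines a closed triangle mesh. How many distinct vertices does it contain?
6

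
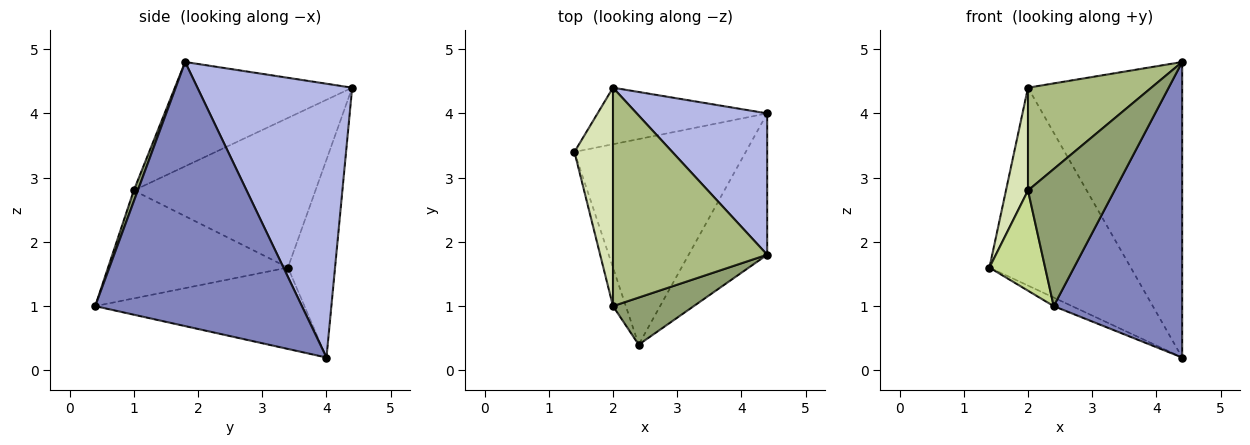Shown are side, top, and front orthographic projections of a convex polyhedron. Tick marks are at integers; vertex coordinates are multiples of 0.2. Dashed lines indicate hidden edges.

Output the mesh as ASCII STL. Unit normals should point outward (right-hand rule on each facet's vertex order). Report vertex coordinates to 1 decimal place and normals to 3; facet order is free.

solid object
 facet normal -0.429 0.038 -0.903
  outer loop
   vertex 2.4 0.4 1.0
   vertex 1.4 3.4 1.6
   vertex 4.4 4.0 0.2
  endloop
 endfacet
 facet normal 0.823 -0.512 -0.245
  outer loop
   vertex 4.4 1.8 4.8
   vertex 2.4 0.4 1.0
   vertex 4.4 4.0 0.2
  endloop
 endfacet
 facet normal -0.305 0.916 -0.262
  outer loop
   vertex 2.0 4.4 4.4
   vertex 4.4 4.0 0.2
   vertex 1.4 3.4 1.6
  endloop
 endfacet
 facet normal 0.671 0.669 0.320
  outer loop
   vertex 2.0 4.4 4.4
   vertex 4.4 1.8 4.8
   vertex 4.4 4.0 0.2
  endloop
 endfacet
 facet normal 0.044 -0.945 0.325
  outer loop
   vertex 2.0 1.0 2.8
   vertex 2.4 0.4 1.0
   vertex 4.4 1.8 4.8
  endloop
 endfacet
 facet normal -0.522 -0.363 0.772
  outer loop
   vertex 2.0 1.0 2.8
   vertex 4.4 1.8 4.8
   vertex 2.0 4.4 4.4
  endloop
 endfacet
 facet normal -0.949 -0.294 -0.113
  outer loop
   vertex 2.0 1.0 2.8
   vertex 1.4 3.4 1.6
   vertex 2.4 0.4 1.0
  endloop
 endfacet
 facet normal -0.962 -0.117 0.248
  outer loop
   vertex 2.0 1.0 2.8
   vertex 2.0 4.4 4.4
   vertex 1.4 3.4 1.6
  endloop
 endfacet
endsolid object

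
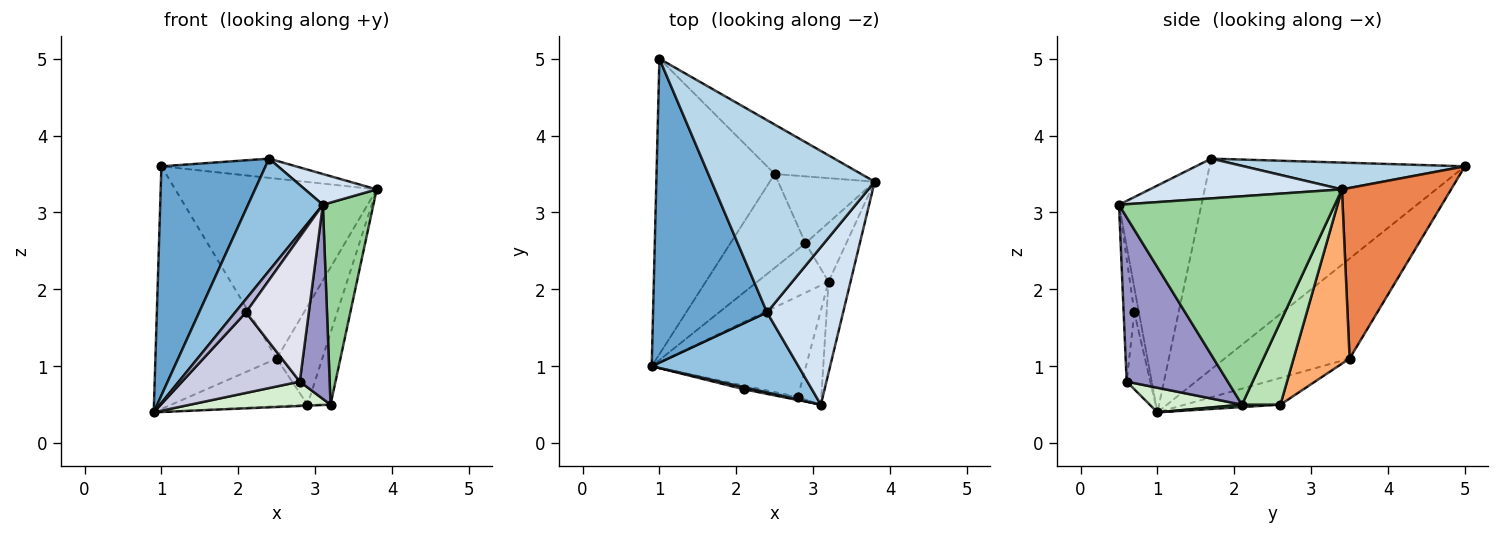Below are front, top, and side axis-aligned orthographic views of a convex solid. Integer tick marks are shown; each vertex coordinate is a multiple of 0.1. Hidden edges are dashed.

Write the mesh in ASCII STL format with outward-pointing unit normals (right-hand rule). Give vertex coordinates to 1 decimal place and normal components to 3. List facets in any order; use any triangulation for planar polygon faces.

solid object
 facet normal -0.828 -0.338 0.448
  outer loop
   vertex 2.4 1.7 3.7
   vertex 1.0 5.0 3.6
   vertex 0.9 1.0 0.4
  endloop
 endfacet
 facet normal -0.668 -0.606 0.432
  outer loop
   vertex 2.4 1.7 3.7
   vertex 0.9 1.0 0.4
   vertex 3.1 0.5 3.1
  endloop
 endfacet
 facet normal 0.161 0.098 0.982
  outer loop
   vertex 2.4 1.7 3.7
   vertex 3.8 3.4 3.3
   vertex 1.0 5.0 3.6
  endloop
 endfacet
 facet normal 0.456 -0.170 0.873
  outer loop
   vertex 2.4 1.7 3.7
   vertex 3.1 0.5 3.1
   vertex 3.8 3.4 3.3
  endloop
 endfacet
 facet normal 0.463 0.855 -0.235
  outer loop
   vertex 2.5 3.5 1.1
   vertex 1.0 5.0 3.6
   vertex 3.8 3.4 3.3
  endloop
 endfacet
 facet normal 0.713 0.580 -0.395
  outer loop
   vertex 2.5 3.5 1.1
   vertex 3.8 3.4 3.3
   vertex 2.9 2.6 0.5
  endloop
 endfacet
 facet normal -0.547 0.531 -0.647
  outer loop
   vertex 2.5 3.5 1.1
   vertex 0.9 1.0 0.4
   vertex 1.0 5.0 3.6
  endloop
 endfacet
 facet normal -0.303 0.432 -0.850
  outer loop
   vertex 2.5 3.5 1.1
   vertex 2.9 2.6 0.5
   vertex 0.9 1.0 0.4
  endloop
 endfacet
 facet normal 0.034 0.020 -0.999
  outer loop
   vertex 3.2 2.1 0.5
   vertex 0.9 1.0 0.4
   vertex 2.9 2.6 0.5
  endloop
 endfacet
 facet normal 0.969 -0.227 -0.102
  outer loop
   vertex 3.2 2.1 0.5
   vertex 3.8 3.4 3.3
   vertex 3.1 0.5 3.1
  endloop
 endfacet
 facet normal 0.790 0.474 -0.389
  outer loop
   vertex 3.2 2.1 0.5
   vertex 2.9 2.6 0.5
   vertex 3.8 3.4 3.3
  endloop
 endfacet
 facet normal 0.153 -0.233 -0.960
  outer loop
   vertex 2.8 0.6 0.8
   vertex 0.9 1.0 0.4
   vertex 3.2 2.1 0.5
  endloop
 endfacet
 facet normal 0.950 -0.281 -0.136
  outer loop
   vertex 2.8 0.6 0.8
   vertex 3.2 2.1 0.5
   vertex 3.1 0.5 3.1
  endloop
 endfacet
 facet normal -0.384 -0.912 0.144
  outer loop
   vertex 2.1 0.7 1.7
   vertex 3.1 0.5 3.1
   vertex 0.9 1.0 0.4
  endloop
 endfacet
 facet normal -0.197 -0.979 -0.044
  outer loop
   vertex 2.1 0.7 1.7
   vertex 0.9 1.0 0.4
   vertex 2.8 0.6 0.8
  endloop
 endfacet
 facet normal -0.168 -0.986 -0.021
  outer loop
   vertex 2.1 0.7 1.7
   vertex 2.8 0.6 0.8
   vertex 3.1 0.5 3.1
  endloop
 endfacet
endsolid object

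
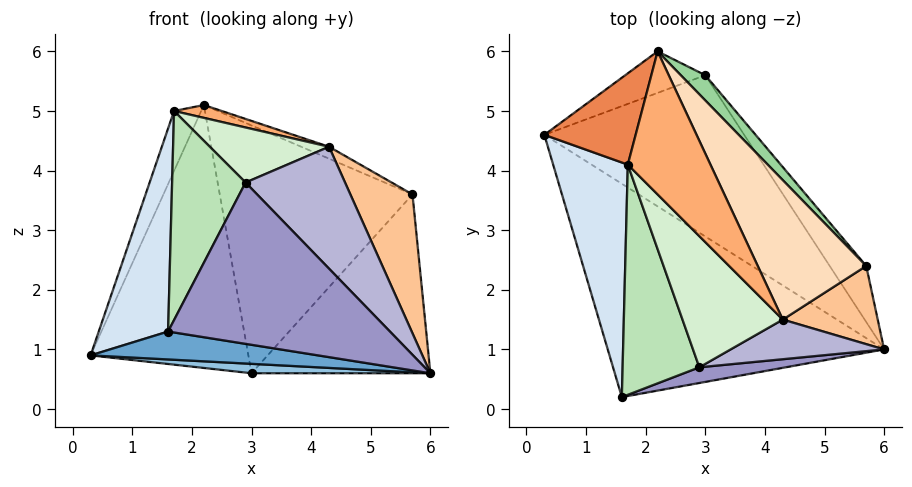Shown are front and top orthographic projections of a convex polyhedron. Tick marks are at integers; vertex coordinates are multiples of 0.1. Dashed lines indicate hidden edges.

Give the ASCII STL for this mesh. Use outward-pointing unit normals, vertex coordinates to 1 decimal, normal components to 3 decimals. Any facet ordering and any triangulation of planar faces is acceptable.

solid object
 facet normal -0.133 -0.129 -0.983
  outer loop
   vertex 1.6 0.2 1.3
   vertex 0.3 4.6 0.9
   vertex 6.0 1.0 0.6
  endloop
 endfacet
 facet normal -0.089 -0.058 -0.994
  outer loop
   vertex 3.0 5.6 0.6
   vertex 6.0 1.0 0.6
   vertex 0.3 4.6 0.9
  endloop
 endfacet
 facet normal -0.358 0.922 -0.146
  outer loop
   vertex 3.0 5.6 0.6
   vertex 0.3 4.6 0.9
   vertex 2.2 6.0 5.1
  endloop
 endfacet
 facet normal -0.926 -0.248 0.286
  outer loop
   vertex 1.7 4.1 5.0
   vertex 0.3 4.6 0.9
   vertex 1.6 0.2 1.3
  endloop
 endfacet
 facet normal -0.914 0.223 0.339
  outer loop
   vertex 1.7 4.1 5.0
   vertex 2.2 6.0 5.1
   vertex 0.3 4.6 0.9
  endloop
 endfacet
 facet normal 0.139 -0.089 0.986
  outer loop
   vertex 1.7 4.1 5.0
   vertex 4.3 1.5 4.4
   vertex 2.2 6.0 5.1
  endloop
 endfacet
 facet normal 0.643 -0.667 0.376
  outer loop
   vertex 5.7 2.4 3.6
   vertex 4.3 1.5 4.4
   vertex 6.0 1.0 0.6
  endloop
 endfacet
 facet normal 0.458 0.076 0.886
  outer loop
   vertex 5.7 2.4 3.6
   vertex 2.2 6.0 5.1
   vertex 4.3 1.5 4.4
  endloop
 endfacet
 facet normal 0.826 0.538 -0.169
  outer loop
   vertex 5.7 2.4 3.6
   vertex 6.0 1.0 0.6
   vertex 3.0 5.6 0.6
  endloop
 endfacet
 facet normal 0.730 0.680 0.069
  outer loop
   vertex 5.7 2.4 3.6
   vertex 3.0 5.6 0.6
   vertex 2.2 6.0 5.1
  endloop
 endfacet
 facet normal -0.759 -0.438 0.482
  outer loop
   vertex 2.9 0.7 3.8
   vertex 1.7 4.1 5.0
   vertex 1.6 0.2 1.3
  endloop
 endfacet
 facet normal -0.172 -0.381 0.908
  outer loop
   vertex 2.9 0.7 3.8
   vertex 4.3 1.5 4.4
   vertex 1.7 4.1 5.0
  endloop
 endfacet
 facet normal 0.193 -0.977 0.095
  outer loop
   vertex 2.9 0.7 3.8
   vertex 1.6 0.2 1.3
   vertex 6.0 1.0 0.6
  endloop
 endfacet
 facet normal 0.380 -0.880 0.286
  outer loop
   vertex 2.9 0.7 3.8
   vertex 6.0 1.0 0.6
   vertex 4.3 1.5 4.4
  endloop
 endfacet
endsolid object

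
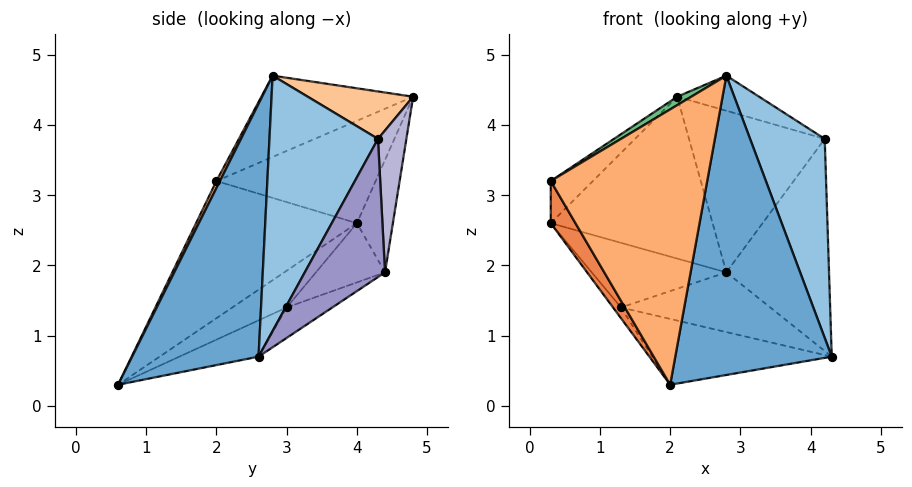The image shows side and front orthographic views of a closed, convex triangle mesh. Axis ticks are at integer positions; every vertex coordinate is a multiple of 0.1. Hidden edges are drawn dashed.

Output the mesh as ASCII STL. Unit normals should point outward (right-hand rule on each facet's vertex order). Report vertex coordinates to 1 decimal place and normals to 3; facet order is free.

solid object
 facet normal 0.606 -0.750 0.265
  outer loop
   vertex 2.8 2.8 4.7
   vertex 2.0 0.6 0.3
   vertex 4.3 2.6 0.7
  endloop
 endfacet
 facet normal 0.781 -0.537 0.320
  outer loop
   vertex 4.2 4.3 3.8
   vertex 2.8 2.8 4.7
   vertex 4.3 2.6 0.7
  endloop
 endfacet
 facet normal -0.719 0.105 -0.687
  outer loop
   vertex 1.3 3.0 1.4
   vertex 2.0 0.6 0.3
   vertex 0.3 4.0 2.6
  endloop
 endfacet
 facet normal -0.164 0.371 -0.914
  outer loop
   vertex 1.3 3.0 1.4
   vertex 4.3 2.6 0.7
   vertex 2.0 0.6 0.3
  endloop
 endfacet
 facet normal -0.882 -0.135 -0.452
  outer loop
   vertex 0.3 2.0 3.2
   vertex 0.3 4.0 2.6
   vertex 2.0 0.6 0.3
  endloop
 endfacet
 facet normal 0.020 -0.896 0.444
  outer loop
   vertex 0.3 2.0 3.2
   vertex 2.0 0.6 0.3
   vertex 2.8 2.8 4.7
  endloop
 endfacet
 facet normal 0.320 0.249 0.914
  outer loop
   vertex 2.1 4.8 4.4
   vertex 2.8 2.8 4.7
   vertex 4.2 4.3 3.8
  endloop
 endfacet
 facet normal -0.735 0.195 0.649
  outer loop
   vertex 2.1 4.8 4.4
   vertex 0.3 4.0 2.6
   vertex 0.3 2.0 3.2
  endloop
 endfacet
 facet normal -0.503 -0.047 0.863
  outer loop
   vertex 2.1 4.8 4.4
   vertex 0.3 2.0 3.2
   vertex 2.8 2.8 4.7
  endloop
 endfacet
 facet normal -0.304 0.592 -0.746
  outer loop
   vertex 2.8 4.4 1.9
   vertex 1.3 3.0 1.4
   vertex 0.3 4.0 2.6
  endloop
 endfacet
 facet normal -0.142 0.464 -0.874
  outer loop
   vertex 2.8 4.4 1.9
   vertex 4.3 2.6 0.7
   vertex 1.3 3.0 1.4
  endloop
 endfacet
 facet normal -0.212 0.954 -0.212
  outer loop
   vertex 2.8 4.4 1.9
   vertex 0.3 4.0 2.6
   vertex 2.1 4.8 4.4
  endloop
 endfacet
 facet normal 0.569 0.728 -0.381
  outer loop
   vertex 2.8 4.4 1.9
   vertex 4.2 4.3 3.8
   vertex 4.3 2.6 0.7
  endloop
 endfacet
 facet normal 0.204 0.974 -0.099
  outer loop
   vertex 2.8 4.4 1.9
   vertex 2.1 4.8 4.4
   vertex 4.2 4.3 3.8
  endloop
 endfacet
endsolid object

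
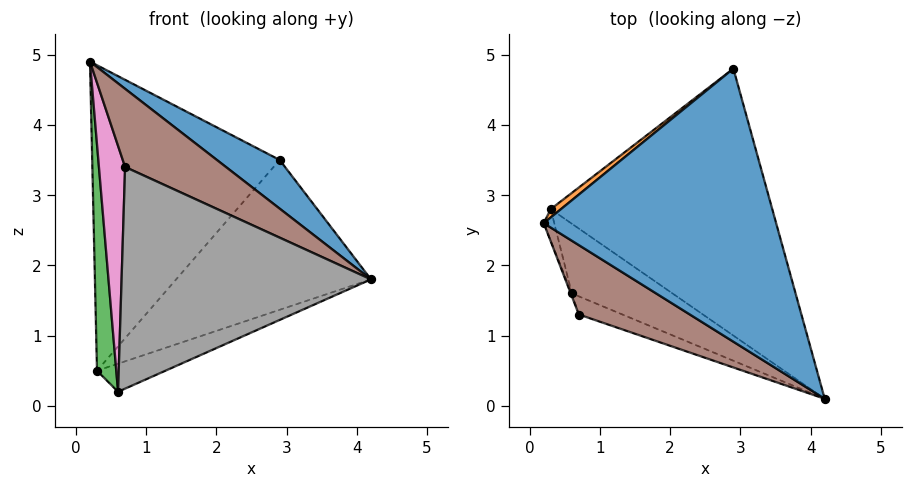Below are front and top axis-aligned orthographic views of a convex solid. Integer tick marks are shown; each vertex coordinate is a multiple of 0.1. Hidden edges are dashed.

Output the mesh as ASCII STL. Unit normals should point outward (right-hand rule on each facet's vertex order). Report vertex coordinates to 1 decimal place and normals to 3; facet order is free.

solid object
 facet normal 0.547 -0.147 0.824
  outer loop
   vertex 2.9 4.8 3.5
   vertex 0.2 2.6 4.9
   vertex 4.2 0.1 1.8
  endloop
 endfacet
 facet normal -0.625 0.780 0.021
  outer loop
   vertex 0.3 2.8 0.5
   vertex 0.2 2.6 4.9
   vertex 2.9 4.8 3.5
  endloop
 endfacet
 facet normal -0.972 -0.235 -0.033
  outer loop
   vertex 0.3 2.8 0.5
   vertex 0.6 1.6 0.2
   vertex 0.2 2.6 4.9
  endloop
 endfacet
 facet normal 0.533 0.414 -0.738
  outer loop
   vertex 0.3 2.8 0.5
   vertex 2.9 4.8 3.5
   vertex 4.2 0.1 1.8
  endloop
 endfacet
 facet normal 0.494 0.325 -0.806
  outer loop
   vertex 0.3 2.8 0.5
   vertex 4.2 0.1 1.8
   vertex 0.6 1.6 0.2
  endloop
 endfacet
 facet normal 0.047 -0.747 0.663
  outer loop
   vertex 0.7 1.3 3.4
   vertex 4.2 0.1 1.8
   vertex 0.2 2.6 4.9
  endloop
 endfacet
 facet normal -0.935 -0.355 -0.004
  outer loop
   vertex 0.7 1.3 3.4
   vertex 0.2 2.6 4.9
   vertex 0.6 1.6 0.2
  endloop
 endfacet
 facet normal -0.354 -0.932 -0.076
  outer loop
   vertex 0.7 1.3 3.4
   vertex 0.6 1.6 0.2
   vertex 4.2 0.1 1.8
  endloop
 endfacet
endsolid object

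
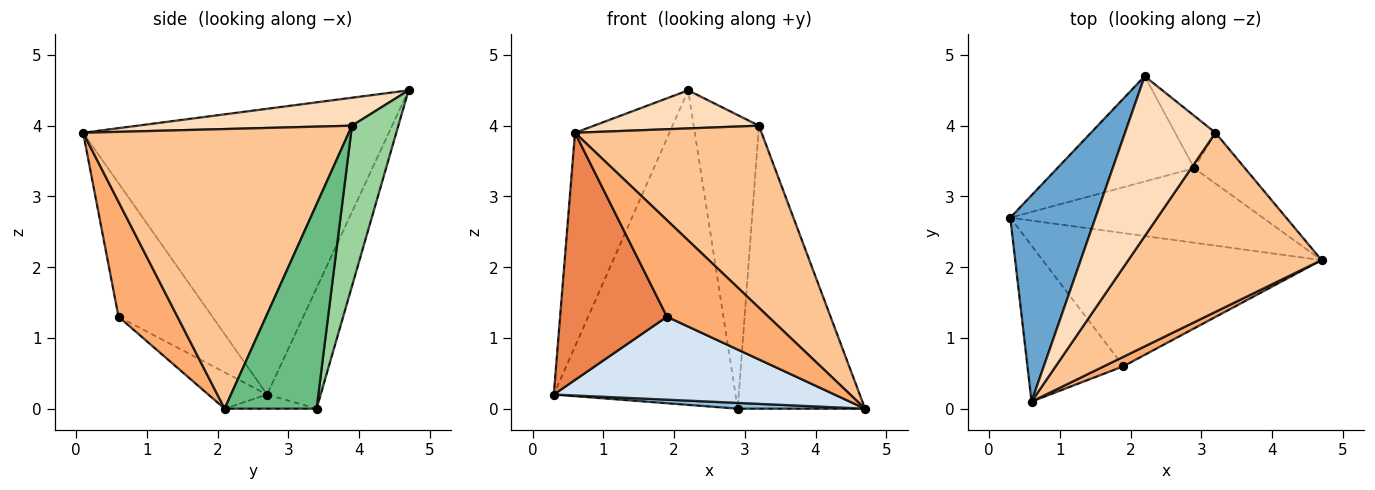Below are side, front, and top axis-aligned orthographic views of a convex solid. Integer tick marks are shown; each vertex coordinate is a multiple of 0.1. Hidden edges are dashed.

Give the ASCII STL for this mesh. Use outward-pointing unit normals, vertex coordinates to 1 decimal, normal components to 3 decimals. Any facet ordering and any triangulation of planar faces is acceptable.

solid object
 facet normal -0.919 0.284 0.274
  outer loop
   vertex 2.2 4.7 4.5
   vertex 0.3 2.7 0.2
   vertex 0.6 0.1 3.9
  endloop
 endfacet
 facet normal -0.056 -0.077 -0.995
  outer loop
   vertex 2.9 3.4 0.0
   vertex 4.7 2.1 0.0
   vertex 0.3 2.7 0.2
  endloop
 endfacet
 facet normal -0.269 0.913 -0.306
  outer loop
   vertex 2.9 3.4 0.0
   vertex 0.3 2.7 0.2
   vertex 2.2 4.7 4.5
  endloop
 endfacet
 facet normal -0.110 -0.526 -0.844
  outer loop
   vertex 1.9 0.6 1.3
   vertex 0.3 2.7 0.2
   vertex 4.7 2.1 0.0
  endloop
 endfacet
 facet normal -0.596 -0.679 -0.429
  outer loop
   vertex 1.9 0.6 1.3
   vertex 0.6 0.1 3.9
   vertex 0.3 2.7 0.2
  endloop
 endfacet
 facet normal 0.501 -0.861 0.085
  outer loop
   vertex 1.9 0.6 1.3
   vertex 4.7 2.1 0.0
   vertex 0.6 0.1 3.9
  endloop
 endfacet
 facet normal 0.712 -0.500 0.492
  outer loop
   vertex 3.2 3.9 4.0
   vertex 0.6 0.1 3.9
   vertex 4.7 2.1 0.0
  endloop
 endfacet
 facet normal 0.288 -0.222 0.931
  outer loop
   vertex 3.2 3.9 4.0
   vertex 2.2 4.7 4.5
   vertex 0.6 0.1 3.9
  endloop
 endfacet
 facet normal 0.579 0.802 -0.144
  outer loop
   vertex 3.2 3.9 4.0
   vertex 4.7 2.1 0.0
   vertex 2.9 3.4 0.0
  endloop
 endfacet
 facet normal 0.573 0.807 -0.144
  outer loop
   vertex 3.2 3.9 4.0
   vertex 2.9 3.4 0.0
   vertex 2.2 4.7 4.5
  endloop
 endfacet
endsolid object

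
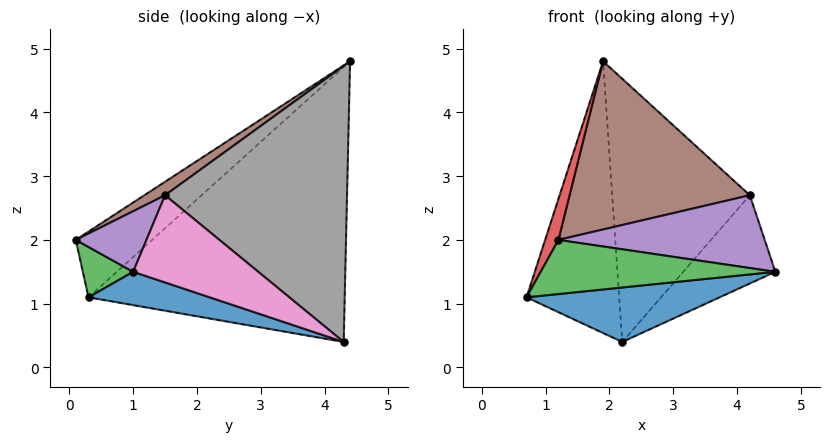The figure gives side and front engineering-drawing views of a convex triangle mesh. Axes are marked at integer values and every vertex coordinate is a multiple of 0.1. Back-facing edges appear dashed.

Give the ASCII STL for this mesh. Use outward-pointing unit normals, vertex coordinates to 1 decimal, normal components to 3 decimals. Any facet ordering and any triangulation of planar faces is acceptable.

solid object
 facet normal 0.139 -0.221 -0.965
  outer loop
   vertex 2.2 4.3 0.4
   vertex 4.6 1.0 1.5
   vertex 0.7 0.3 1.1
  endloop
 endfacet
 facet normal -0.938 0.339 -0.072
  outer loop
   vertex 2.2 4.3 0.4
   vertex 0.7 0.3 1.1
   vertex 1.9 4.4 4.8
  endloop
 endfacet
 facet normal 0.199 -0.927 -0.317
  outer loop
   vertex 1.2 0.1 2.0
   vertex 0.7 0.3 1.1
   vertex 4.6 1.0 1.5
  endloop
 endfacet
 facet normal -0.878 -0.153 0.454
  outer loop
   vertex 1.2 0.1 2.0
   vertex 1.9 4.4 4.8
   vertex 0.7 0.3 1.1
  endloop
 endfacet
 facet normal 0.290 -0.845 0.449
  outer loop
   vertex 4.2 1.5 2.7
   vertex 1.2 0.1 2.0
   vertex 4.6 1.0 1.5
  endloop
 endfacet
 facet normal 0.063 -0.552 0.832
  outer loop
   vertex 4.2 1.5 2.7
   vertex 1.9 4.4 4.8
   vertex 1.2 0.1 2.0
  endloop
 endfacet
 facet normal 0.805 0.593 0.021
  outer loop
   vertex 4.2 1.5 2.7
   vertex 4.6 1.0 1.5
   vertex 2.2 4.3 0.4
  endloop
 endfacet
 facet normal 0.797 0.603 0.041
  outer loop
   vertex 4.2 1.5 2.7
   vertex 2.2 4.3 0.4
   vertex 1.9 4.4 4.8
  endloop
 endfacet
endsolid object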